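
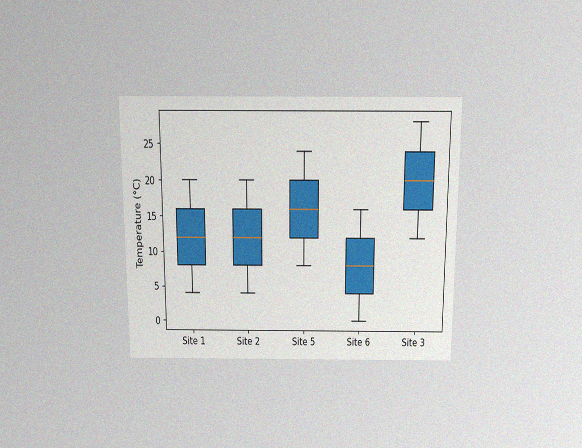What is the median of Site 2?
The chart is viewed slightly from above, with some photo noise. The median line in the Site 2 box sits at 12°C.

12°C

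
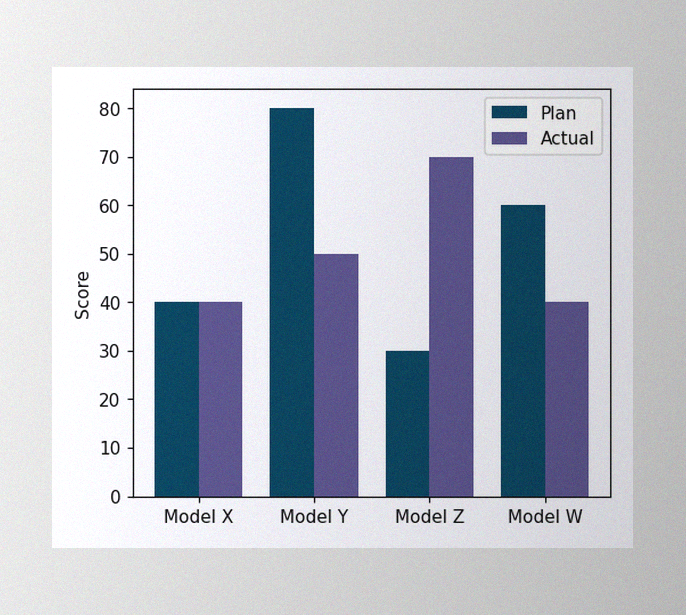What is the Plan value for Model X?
The image has some photo noise and uneven lighting. The Plan bar at Model X reaches 40 on the y-axis.

40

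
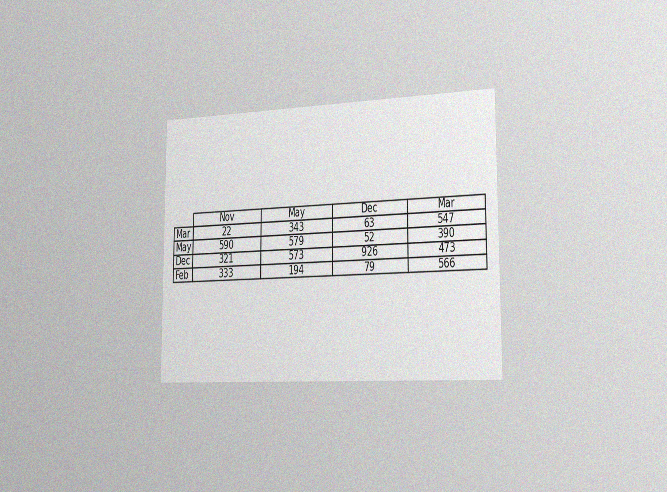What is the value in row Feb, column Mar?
566

The chart is viewed slightly from the right, with some photo noise. The (Feb, Mar) cell reads 566.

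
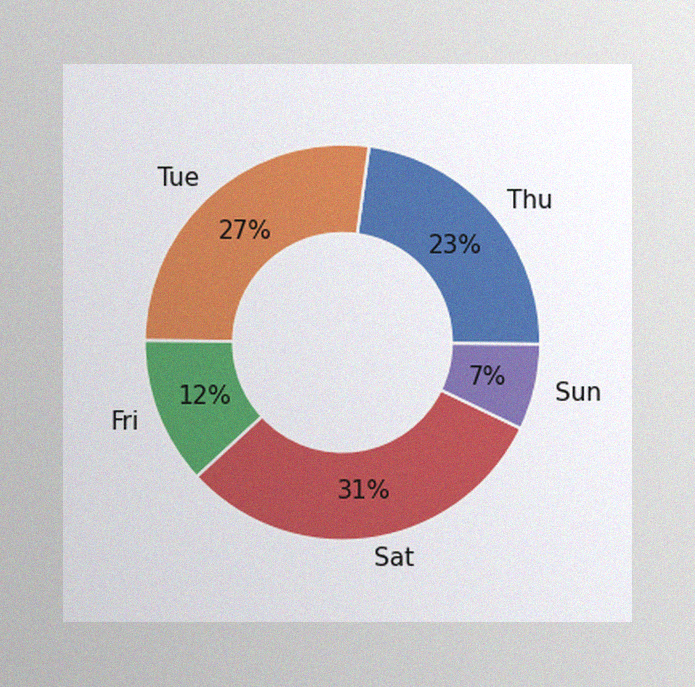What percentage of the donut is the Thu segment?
The image has some photo noise and uneven lighting. The Thu segment takes up 23% of the ring.

23%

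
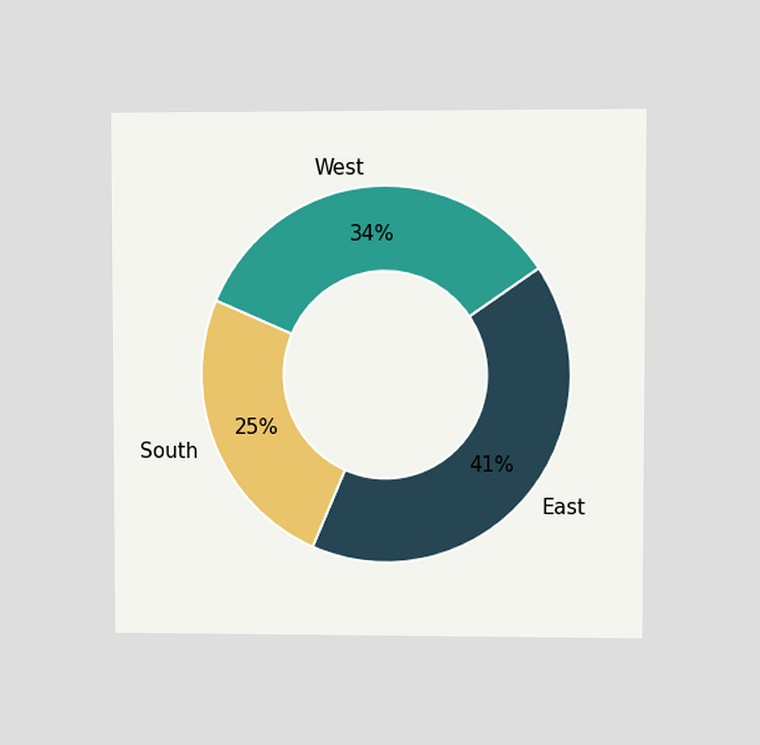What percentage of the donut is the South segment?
25%

The chart is viewed at a slight angle. The South segment takes up 25% of the ring.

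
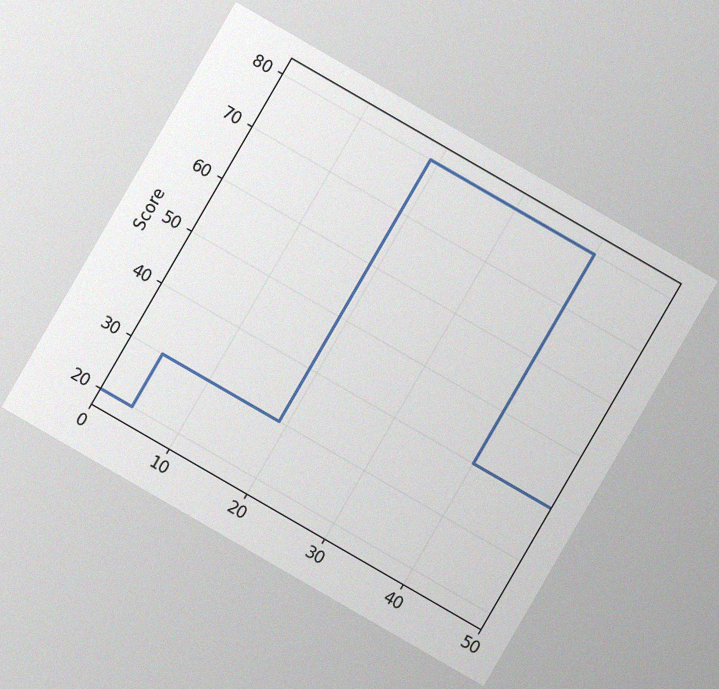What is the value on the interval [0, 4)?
20

The chart is tilted about 30° clockwise, with some photo noise. On [0, 4) the step sits at 20.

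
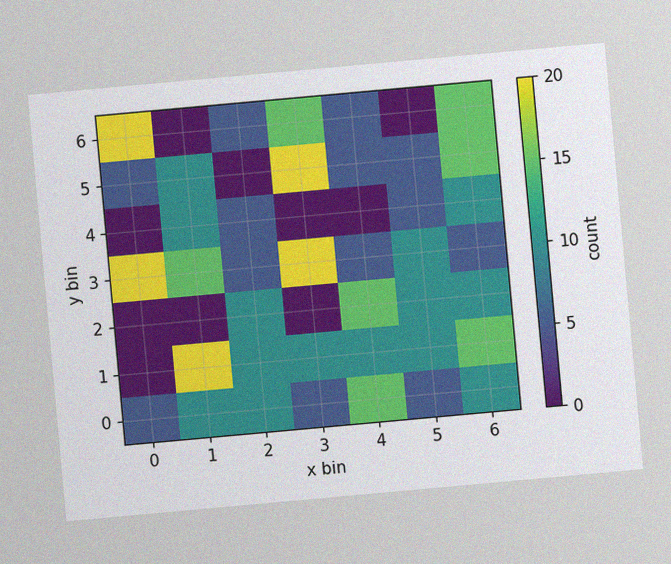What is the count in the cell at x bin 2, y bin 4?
5

The chart is tilted about 5° counter-clockwise, with some photo noise. Matching the cell (2, 4) against the colorbar gives 5.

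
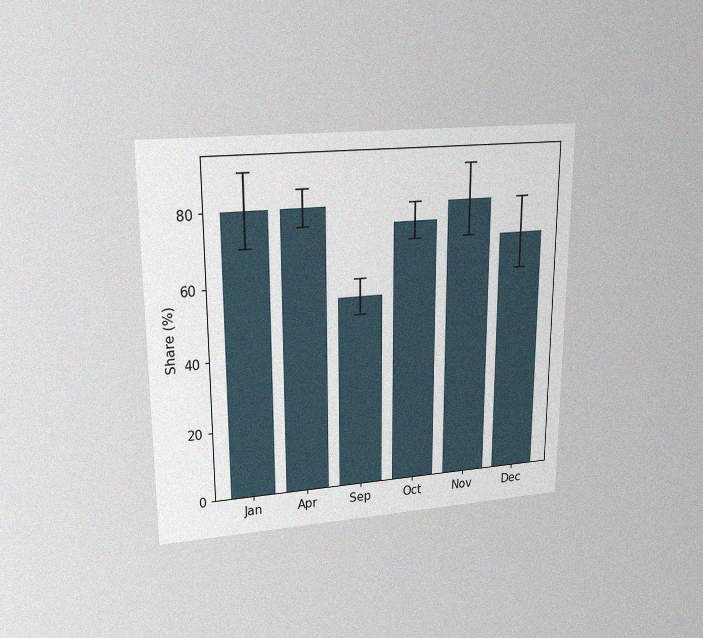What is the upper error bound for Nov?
The chart is viewed at a slight angle, with some photo noise. The Nov bar's upper whisker reaches 90%.

90%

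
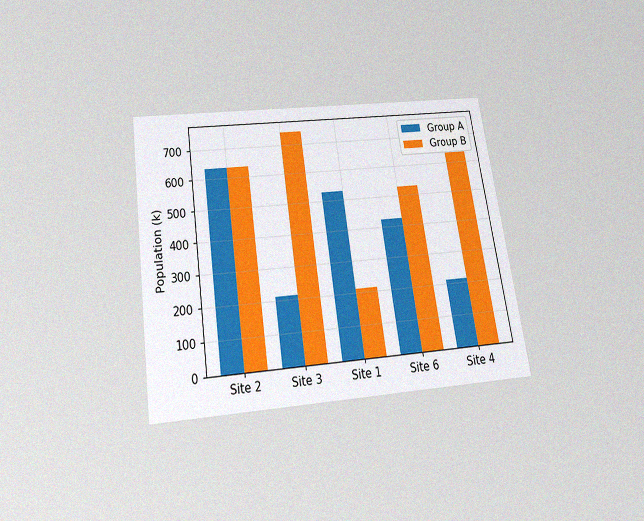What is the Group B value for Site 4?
The chart is tilted about 8° counter-clockwise and viewed slightly from below, with some photo noise. The Group B bar at Site 4 reaches 636k on the y-axis.

636k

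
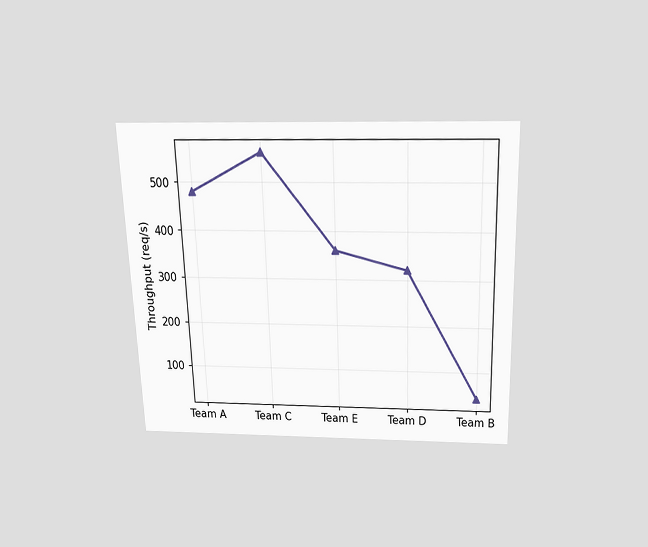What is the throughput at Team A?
The chart is viewed slightly from above. At Team A, the line is at 480req/s.

480req/s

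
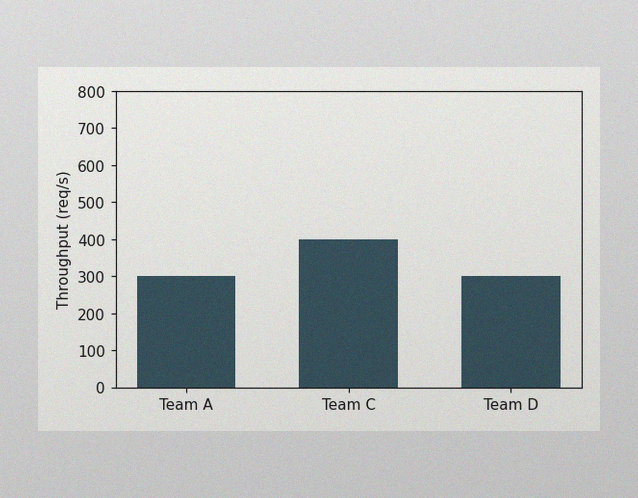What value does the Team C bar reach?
400req/s

The image has some photo noise and uneven lighting. Reading along the chart's y-axis, the Team C bar reaches 400req/s.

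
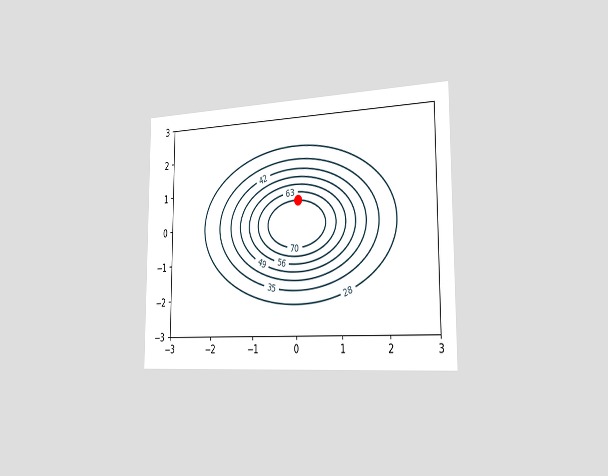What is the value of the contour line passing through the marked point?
The chart is viewed slightly from the right. The marked point sits on the contour labelled 70.

70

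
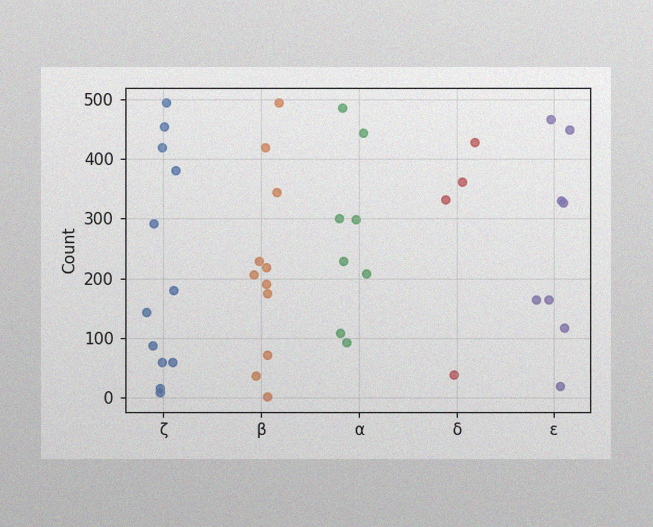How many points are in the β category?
11

The image has some photo noise and uneven lighting. Counting the markers in the β column gives 11.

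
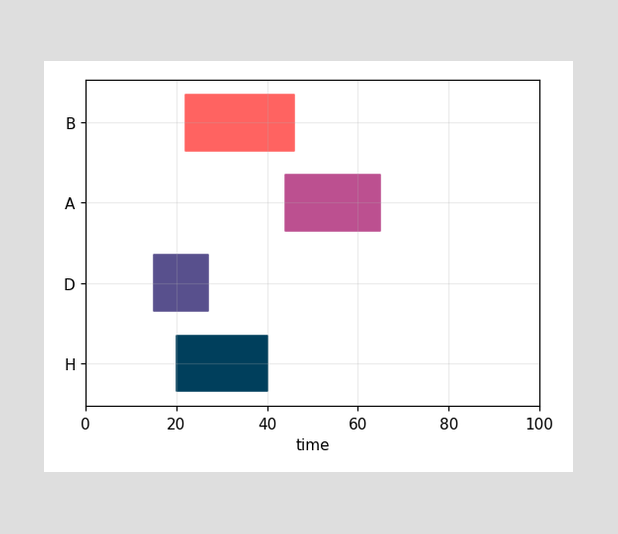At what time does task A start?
44

The A bar begins at t=44.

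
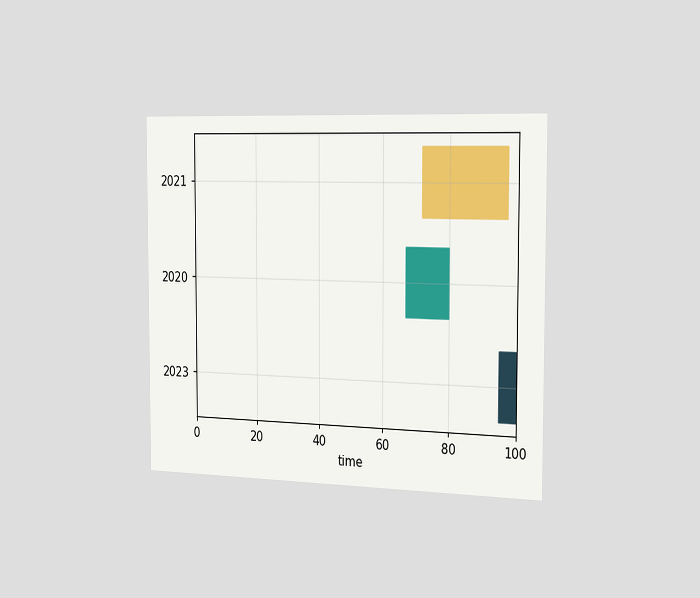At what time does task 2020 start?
67

The chart is viewed slightly from the right. The 2020 bar begins at t=67.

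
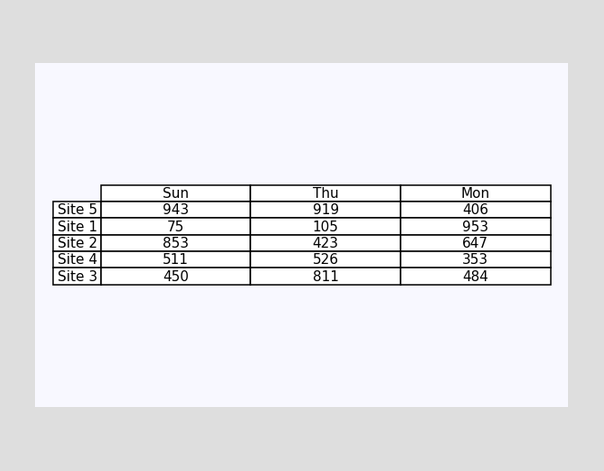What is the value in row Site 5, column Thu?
The (Site 5, Thu) cell reads 919.

919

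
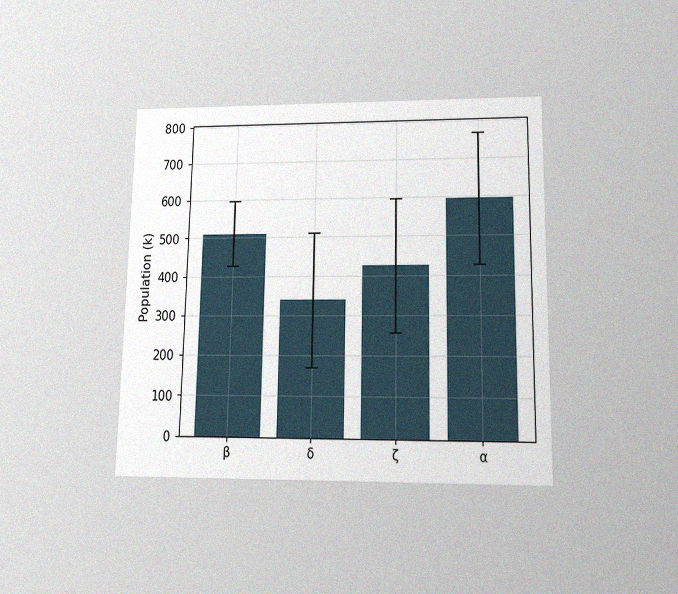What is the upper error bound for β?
The chart is viewed slightly from below, with some photo noise. The β bar's upper whisker reaches 595k.

595k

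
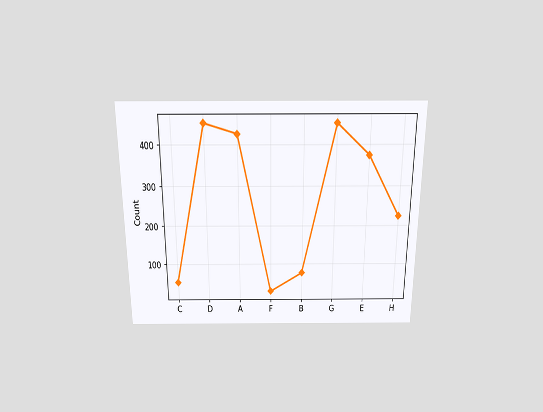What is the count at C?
The chart is viewed slightly from above. At C, the line is at 50.

50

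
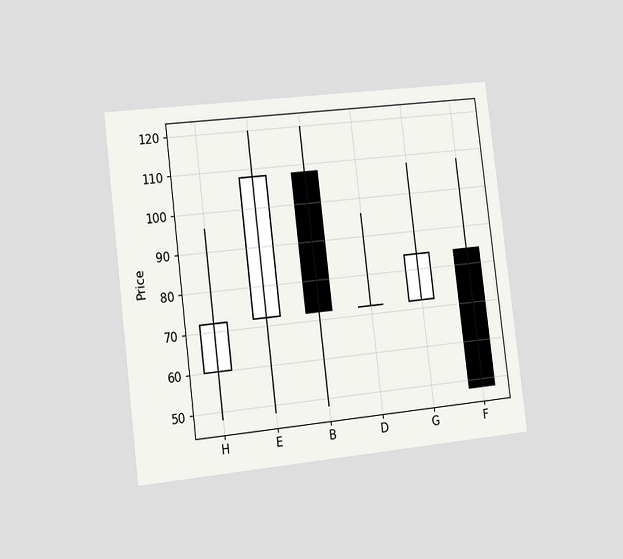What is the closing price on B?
The chart is tilted about 7° counter-clockwise and viewed slightly from the left. The B candle closes at 72.

72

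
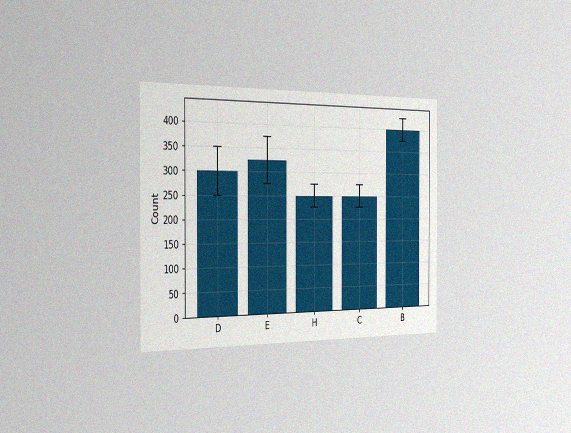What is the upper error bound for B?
425

The chart is viewed slightly from the left, with some photo noise. The B bar's upper whisker reaches 425.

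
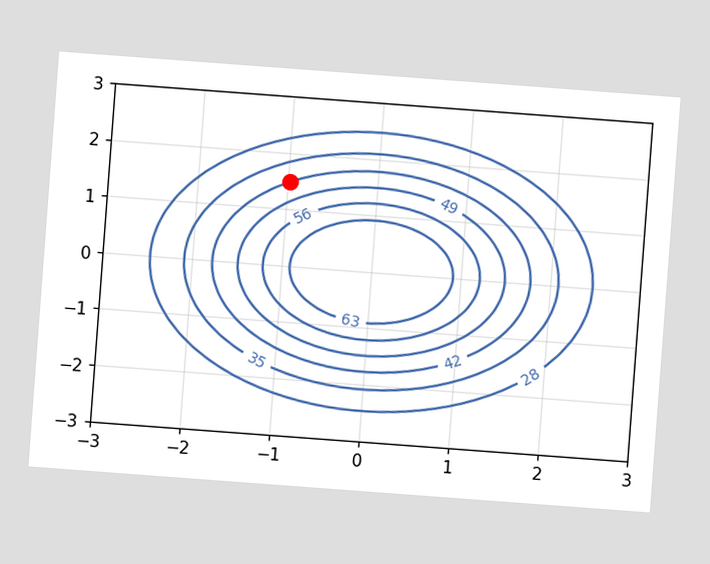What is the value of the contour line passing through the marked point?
42

The chart is tilted about 4° clockwise. The marked point sits on the contour labelled 42.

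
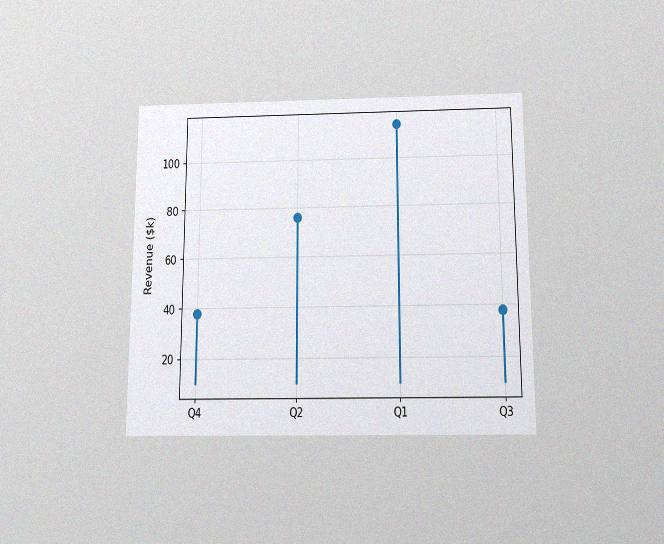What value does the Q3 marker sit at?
The chart is viewed slightly from below, with some photo noise. The Q3 marker sits at $38k.

$38k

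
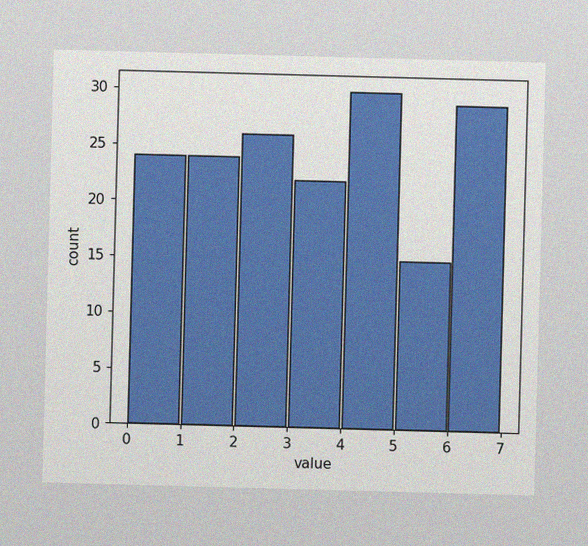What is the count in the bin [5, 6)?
The image has some photo noise and uneven lighting. The [5, 6) bin has height 15.

15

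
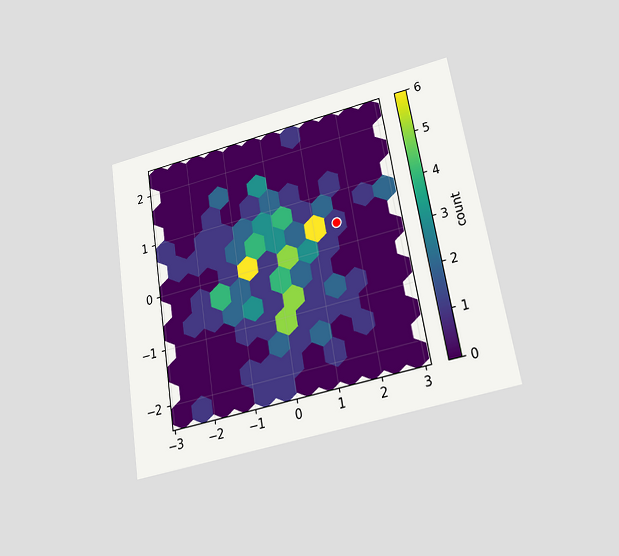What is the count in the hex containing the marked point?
1

The chart is tilted about 9° counter-clockwise and viewed slightly from below. The marked hex reads 1 on the colorbar.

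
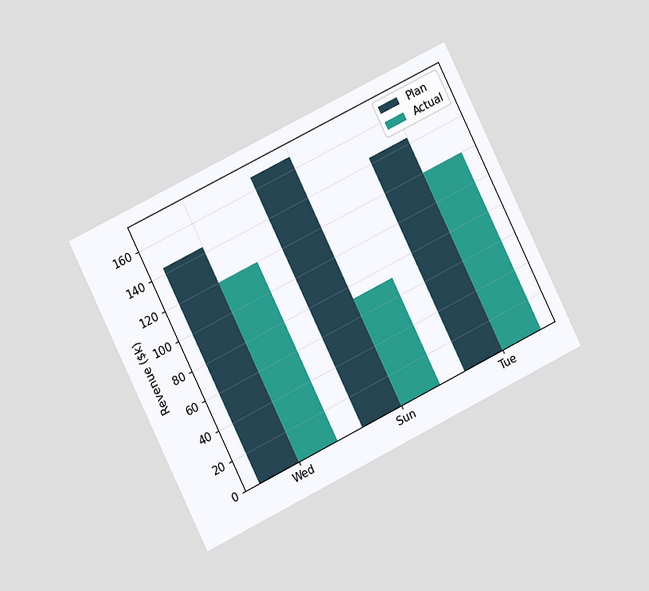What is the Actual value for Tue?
$120k

The chart is tilted about 26° counter-clockwise and viewed at a slight angle. The Actual bar at Tue reaches $120k on the y-axis.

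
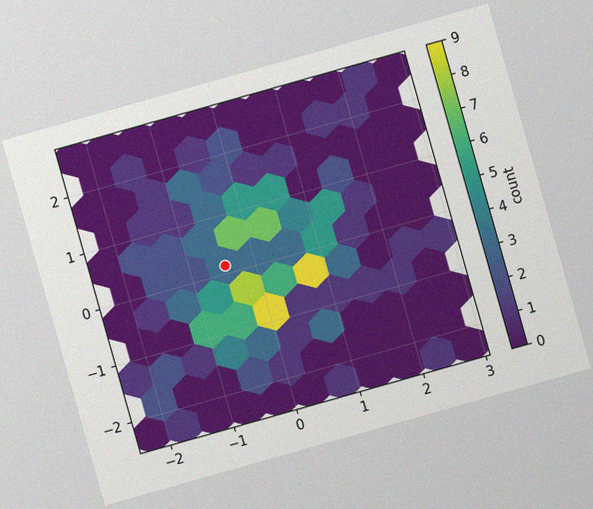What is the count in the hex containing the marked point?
3

The chart is tilted about 16° counter-clockwise, with some photo noise. The marked hex reads 3 on the colorbar.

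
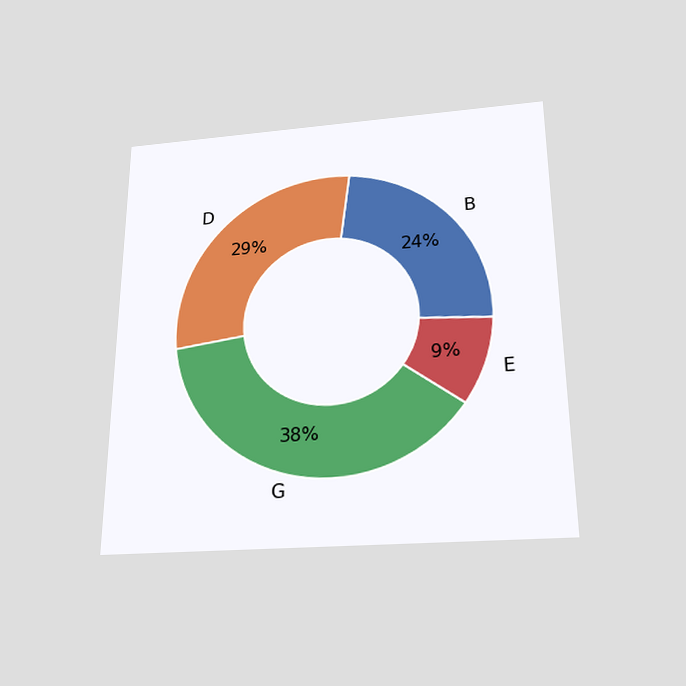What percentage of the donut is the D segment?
29%

The chart is viewed slightly from below. The D segment takes up 29% of the ring.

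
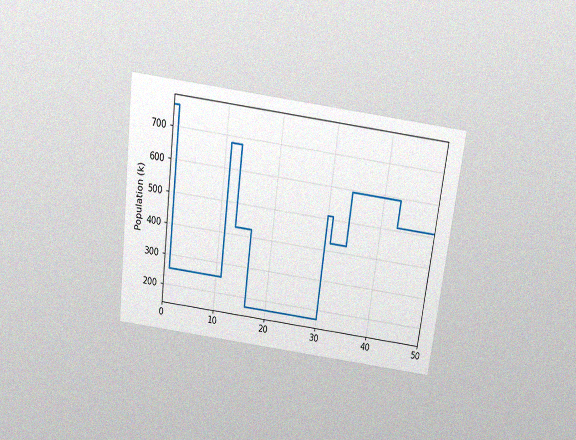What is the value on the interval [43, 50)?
510k

The chart is tilted about 7° clockwise and viewed slightly from above, with some photo noise. On [43, 50) the step sits at 510k.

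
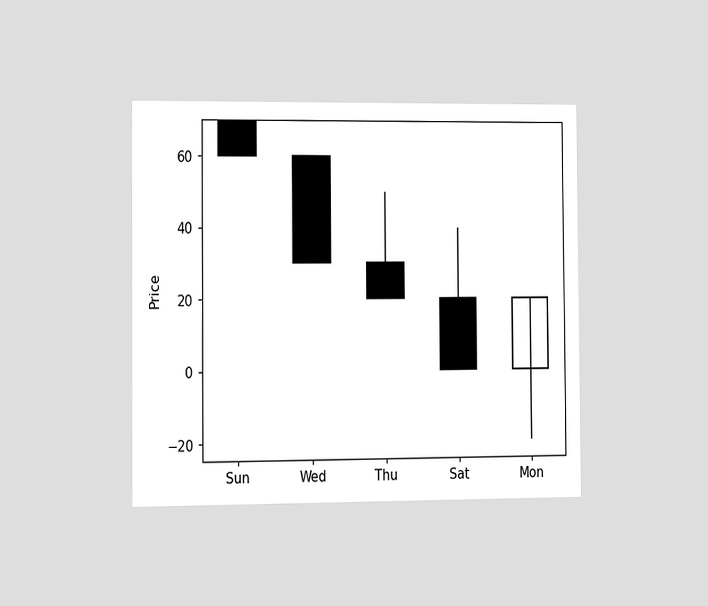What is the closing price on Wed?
30

The chart is viewed slightly from the left. The Wed candle closes at 30.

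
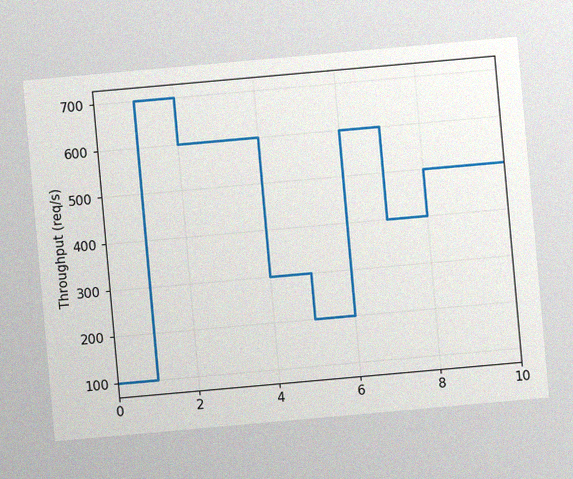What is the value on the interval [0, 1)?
100req/s

The chart is tilted about 5° counter-clockwise, with some photo noise. On [0, 1) the step sits at 100req/s.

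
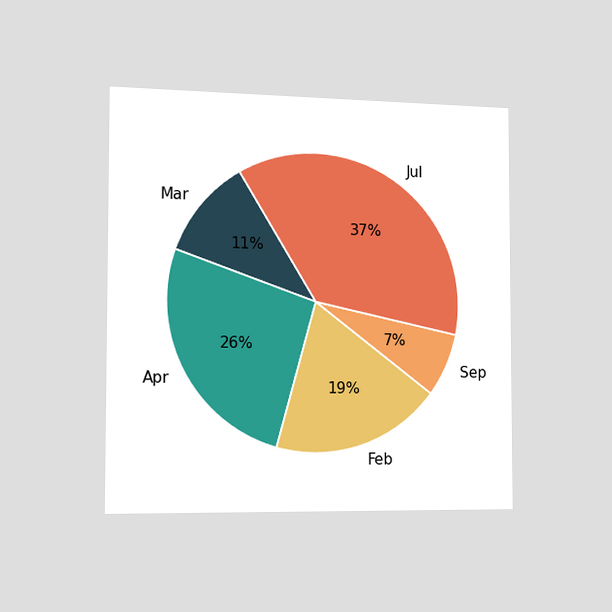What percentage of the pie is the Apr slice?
26%

The chart is viewed slightly from the left. The Apr slice takes up 26% of the pie.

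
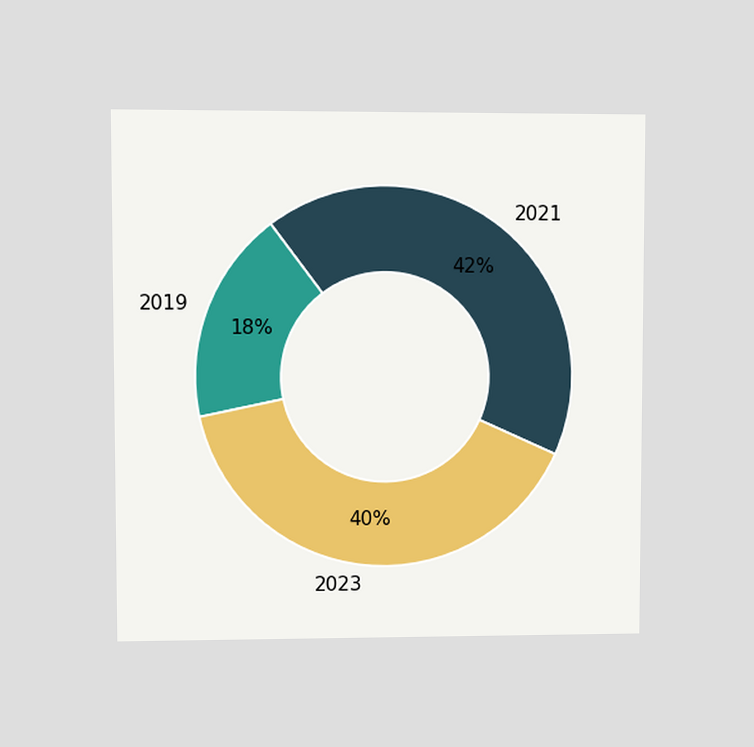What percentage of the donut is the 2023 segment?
The chart is viewed at a slight angle. The 2023 segment takes up 40% of the ring.

40%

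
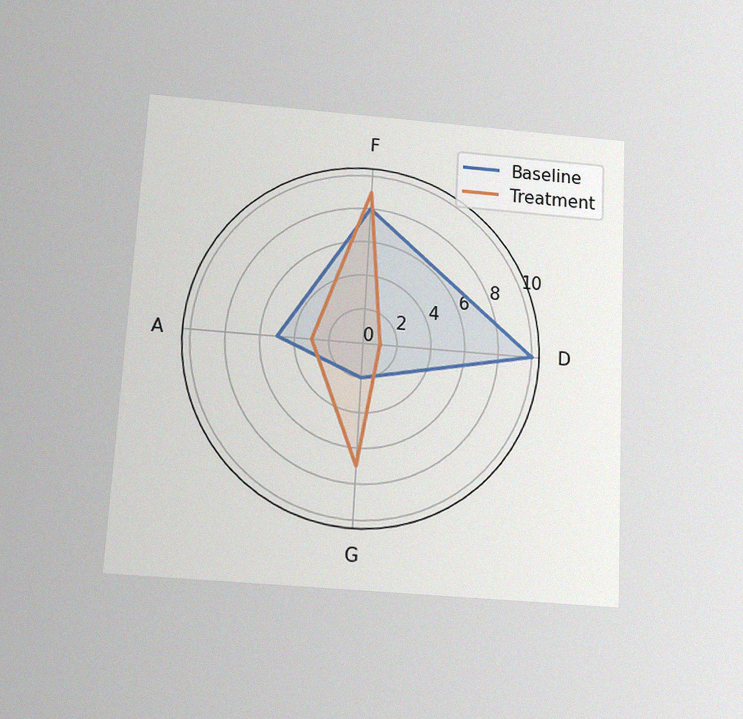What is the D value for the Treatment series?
The chart is tilted about 3° clockwise and viewed slightly from below, with some photo noise. On the D axis, Treatment reaches 1.

1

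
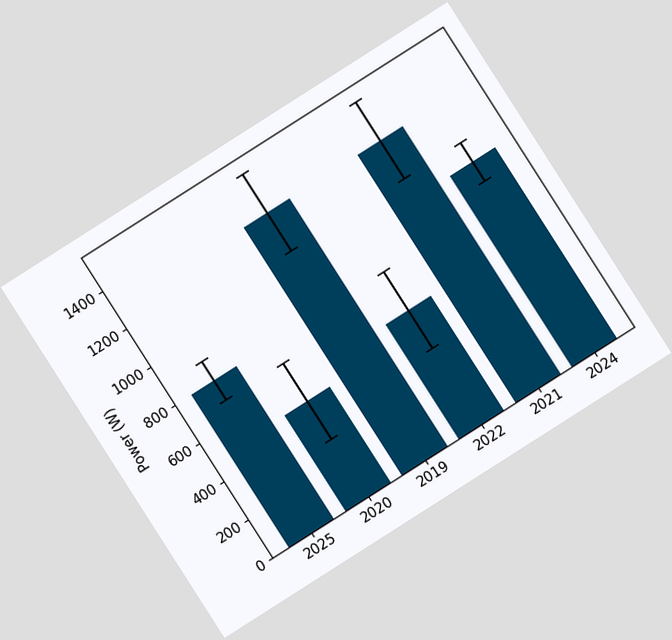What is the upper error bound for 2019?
1500W

The chart is tilted about 33° counter-clockwise. The 2019 bar's upper whisker reaches 1500W.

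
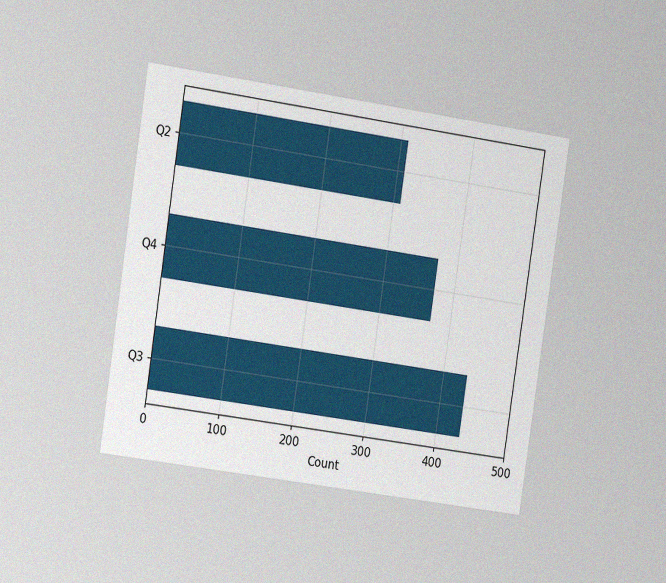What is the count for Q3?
434

The chart is tilted about 8° clockwise and viewed slightly from the left, with some photo noise. Reading along the chart's x-axis, the Q3 bar reaches 434.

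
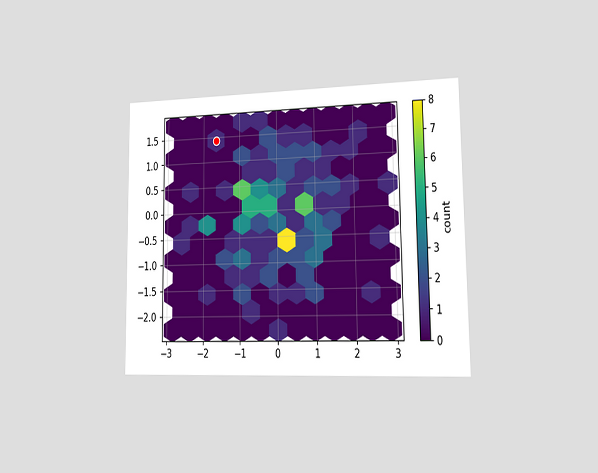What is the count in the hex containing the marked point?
1

The chart is viewed slightly from the right. The marked hex reads 1 on the colorbar.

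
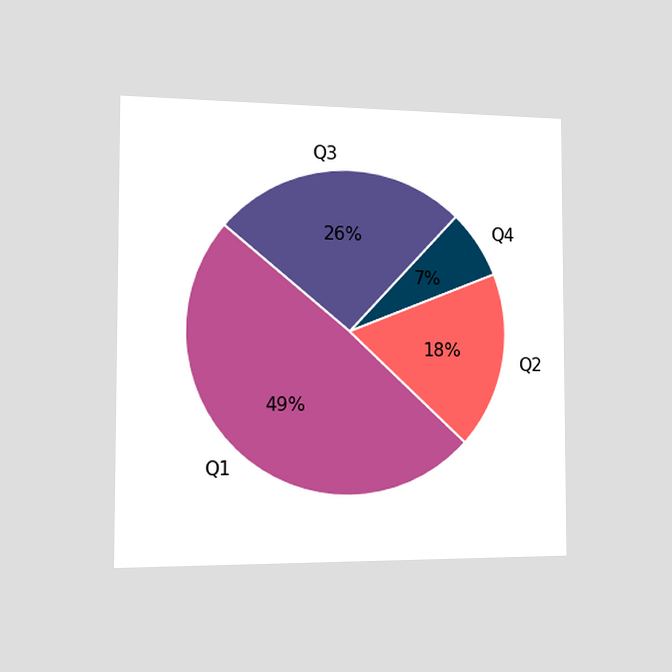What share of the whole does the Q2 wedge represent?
18%

The chart is viewed slightly from the left. The Q2 slice takes up 18% of the pie.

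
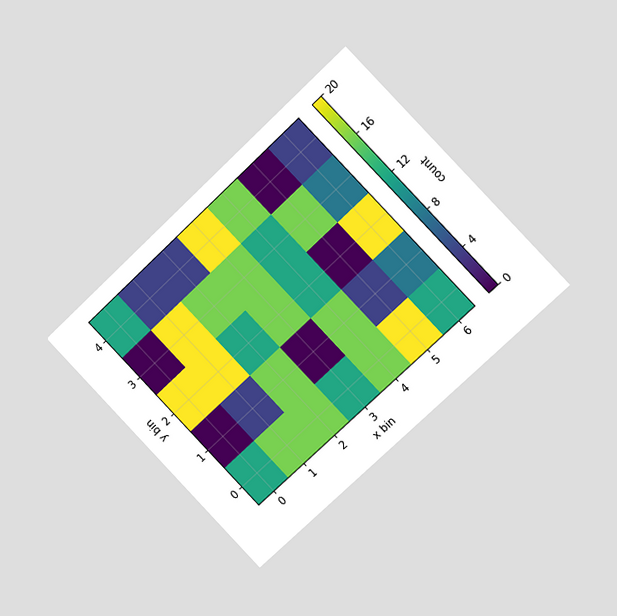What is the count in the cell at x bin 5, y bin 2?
0

The chart is tilted about 44° counter-clockwise and viewed at a slight angle. Matching the cell (5, 2) against the colorbar gives 0.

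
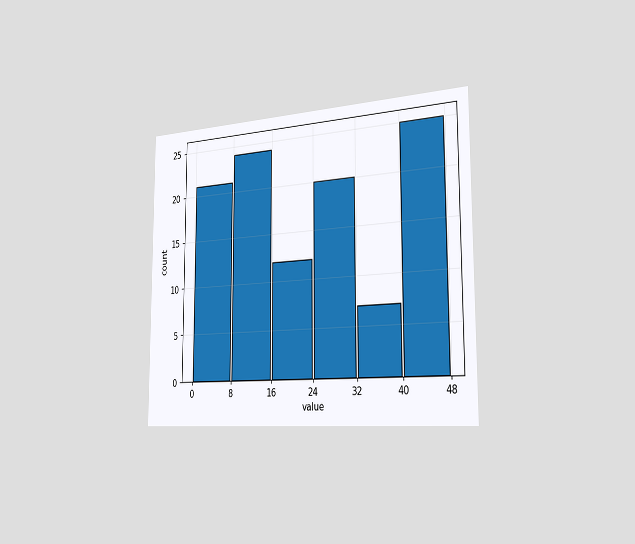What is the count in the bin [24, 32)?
The chart is viewed slightly from the right. The [24, 32) bin has height 20.

20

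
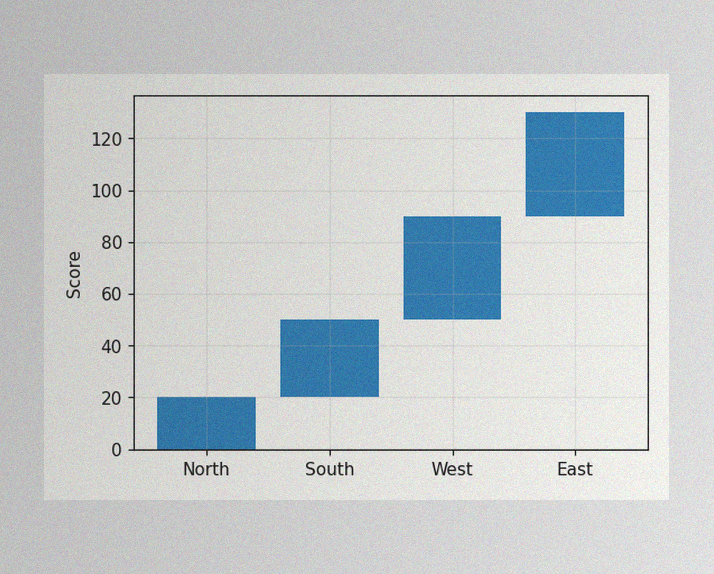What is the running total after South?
The image has some photo noise and uneven lighting. After South the running total reaches 50.

50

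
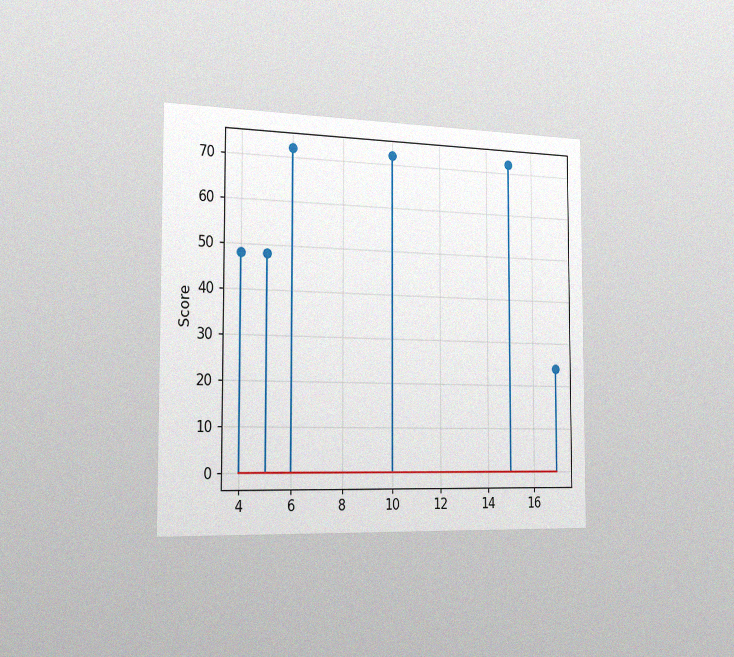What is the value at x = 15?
72

The chart is viewed slightly from the left, with some photo noise. The stem at x=15 reaches 72.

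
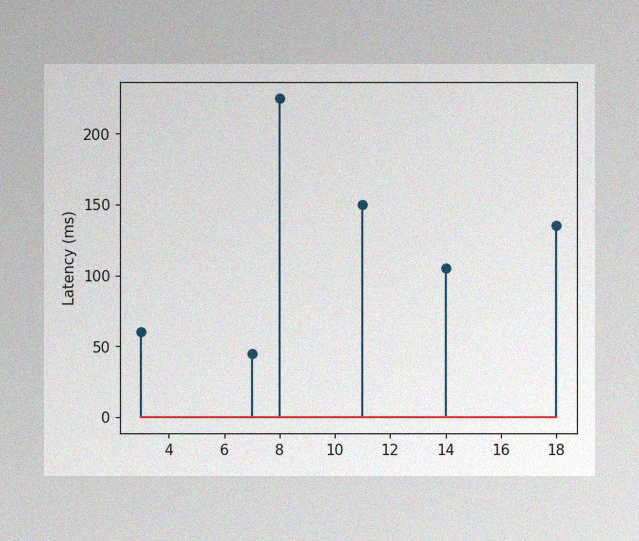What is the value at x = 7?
The image has some photo noise and uneven lighting. The stem at x=7 reaches 45ms.

45ms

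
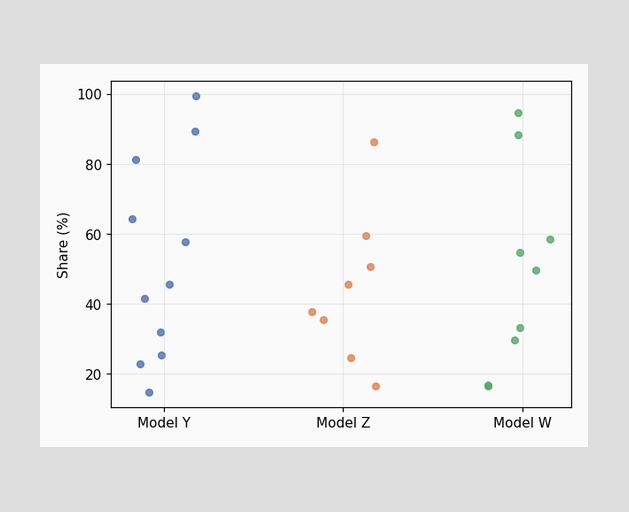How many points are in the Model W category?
9

Counting the markers in the Model W column gives 9.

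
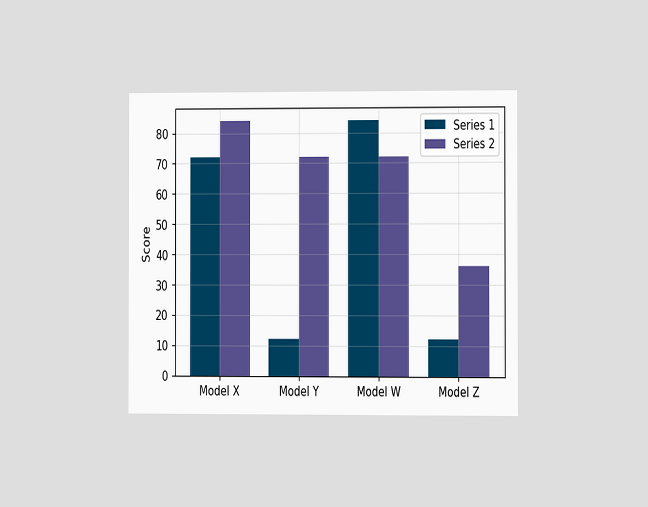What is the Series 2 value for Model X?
The chart is viewed at a slight angle. The Series 2 bar at Model X reaches 84 on the y-axis.

84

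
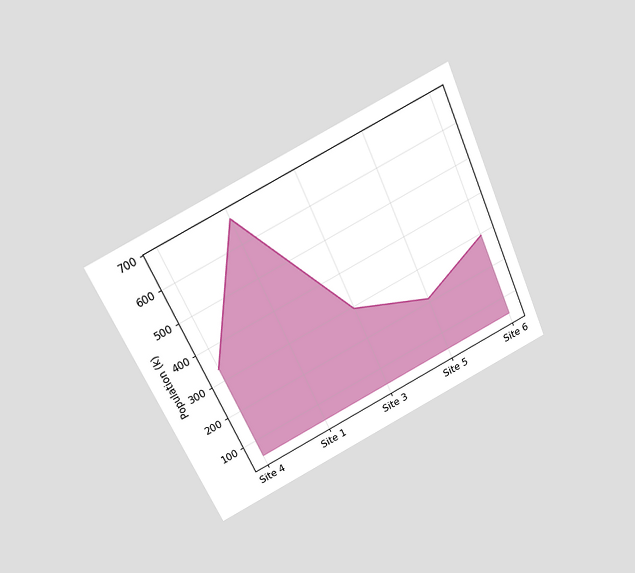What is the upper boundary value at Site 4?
336k

The chart is tilted about 25° counter-clockwise and viewed slightly from above. At Site 4 the upper boundary is at 336k.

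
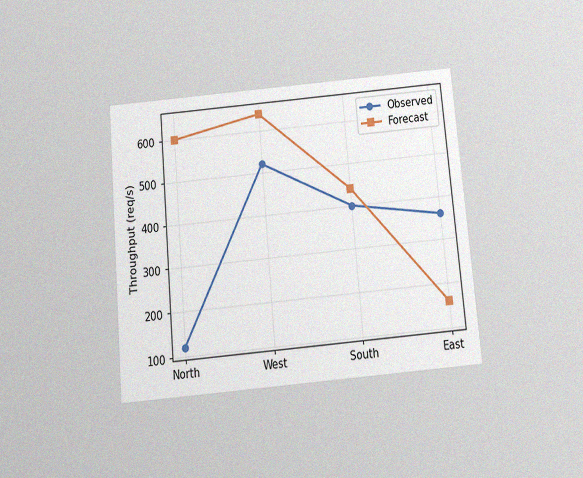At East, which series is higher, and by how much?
The chart is tilted about 5° counter-clockwise and viewed slightly from below, with some photo noise. At East, Observed sits above the other line by 200req/s.

Observed, by 200req/s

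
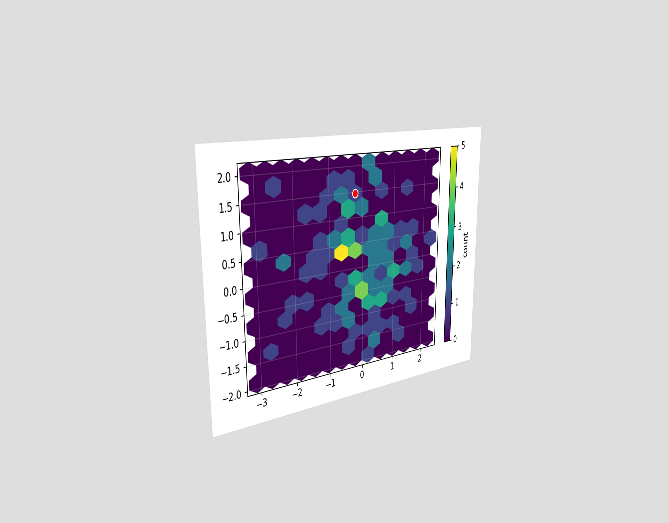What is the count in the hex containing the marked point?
1

The chart is viewed slightly from the left. The marked hex reads 1 on the colorbar.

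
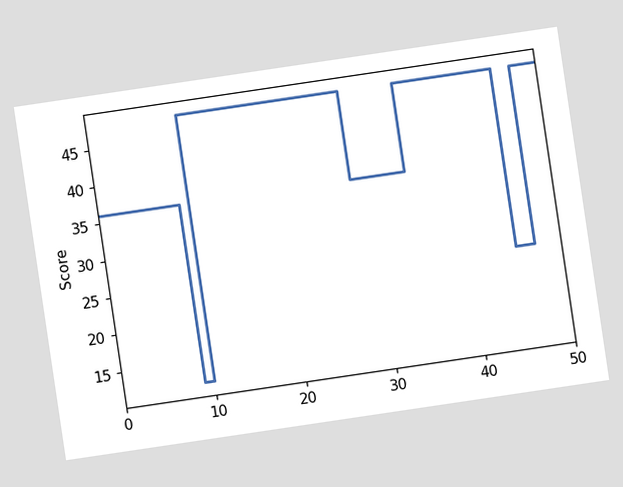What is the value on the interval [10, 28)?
48

The chart is tilted about 8° counter-clockwise. On [10, 28) the step sits at 48.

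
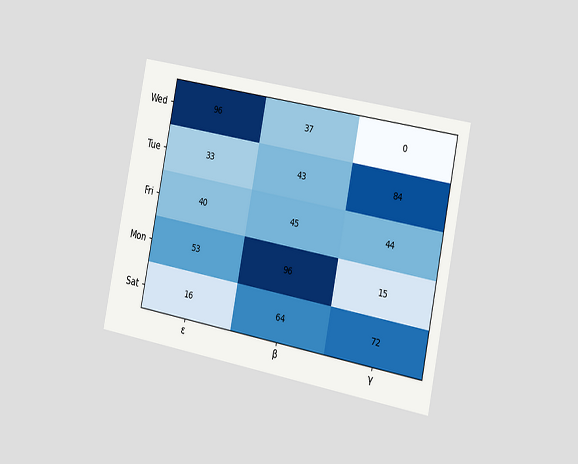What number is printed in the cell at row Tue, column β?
43

The chart is tilted about 11° clockwise and viewed slightly from the right. The (Tue, β) cell reads 43.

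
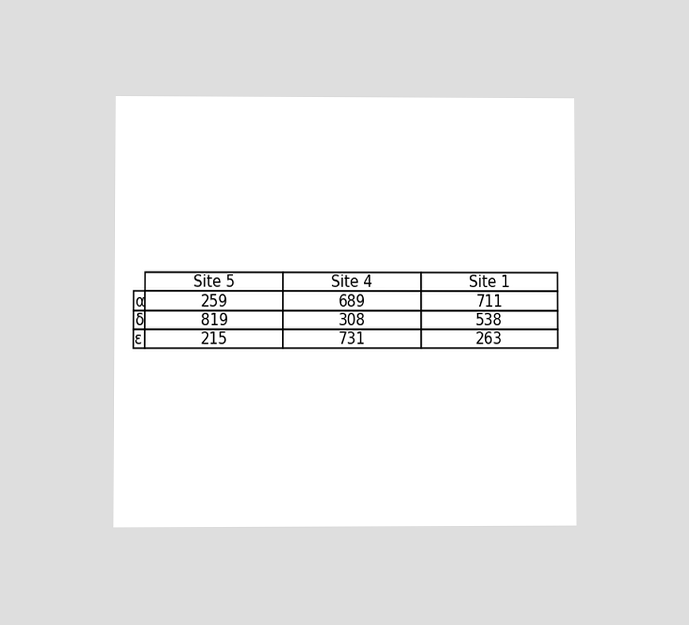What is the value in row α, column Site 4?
689

The chart is viewed at a slight angle. The (α, Site 4) cell reads 689.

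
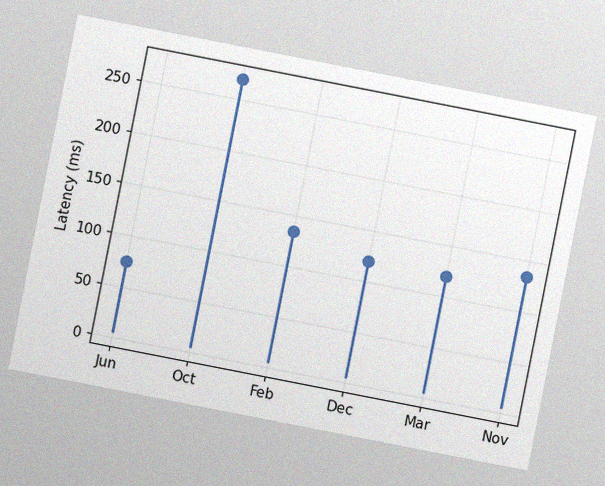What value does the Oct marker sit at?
270ms

The chart is tilted about 11° clockwise, with some photo noise. The Oct marker sits at 270ms.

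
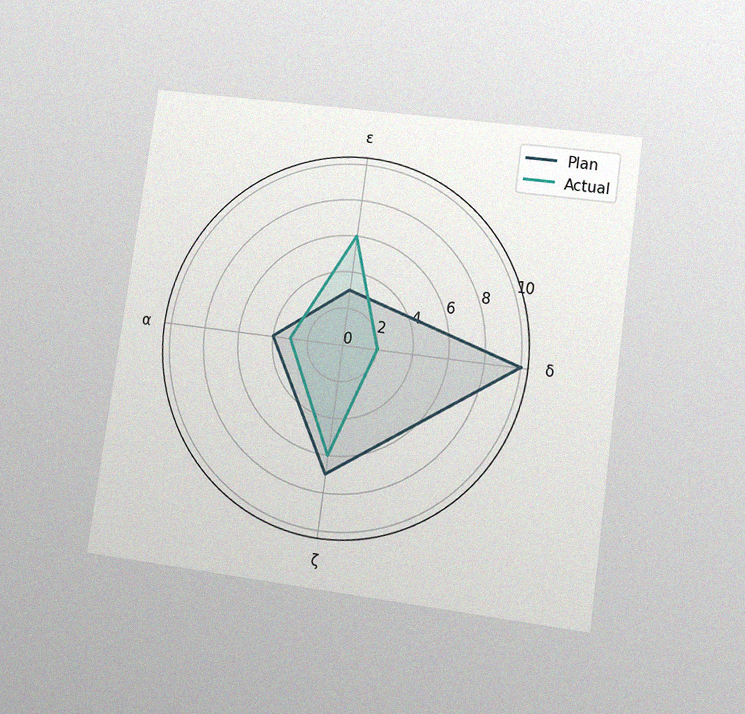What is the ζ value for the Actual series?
The chart is tilted about 8° clockwise and viewed at a slight angle, with some photo noise. On the ζ axis, Actual reaches 6.

6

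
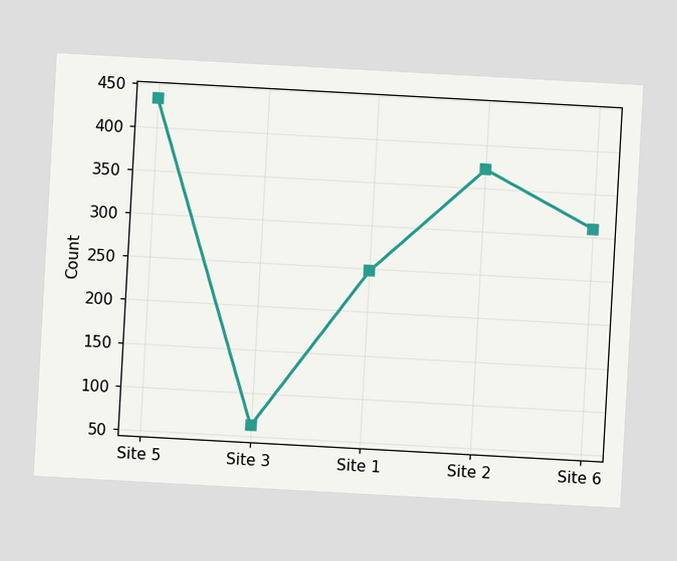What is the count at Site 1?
248

The chart is tilted about 3° clockwise. At Site 1, the line is at 248.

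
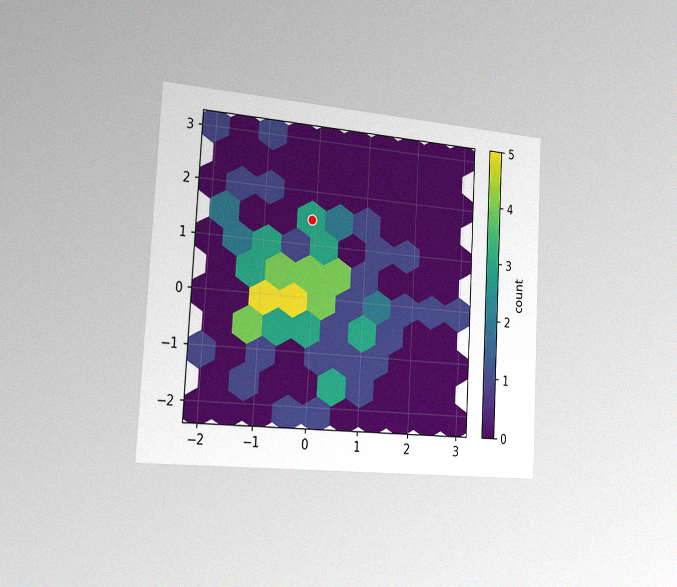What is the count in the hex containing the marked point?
3

The chart is tilted about 3° clockwise and viewed slightly from the left, with some photo noise. The marked hex reads 3 on the colorbar.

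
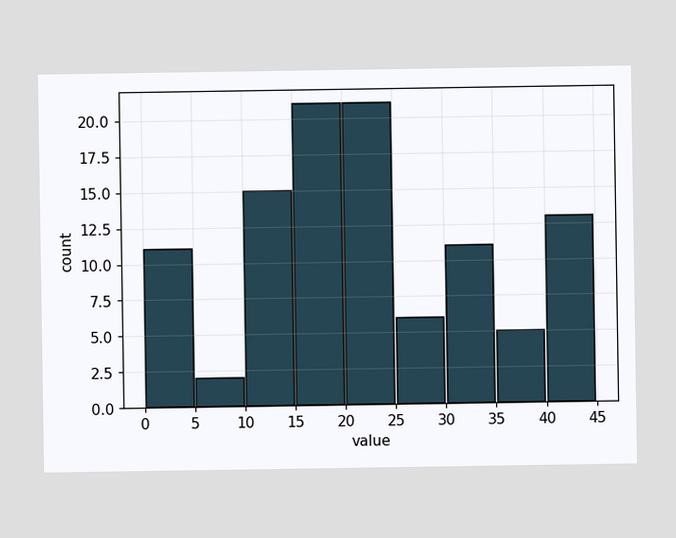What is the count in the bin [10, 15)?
15

The [10, 15) bin has height 15.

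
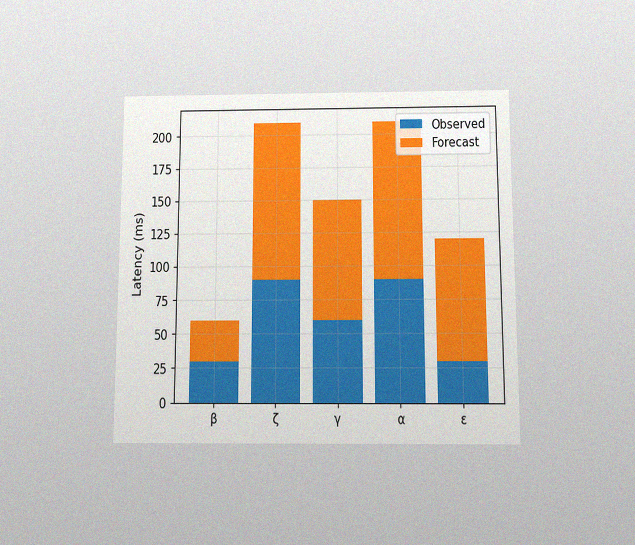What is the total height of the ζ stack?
The chart is viewed slightly from below, with some photo noise. The ζ stack's top reaches 210ms on the y-axis.

210ms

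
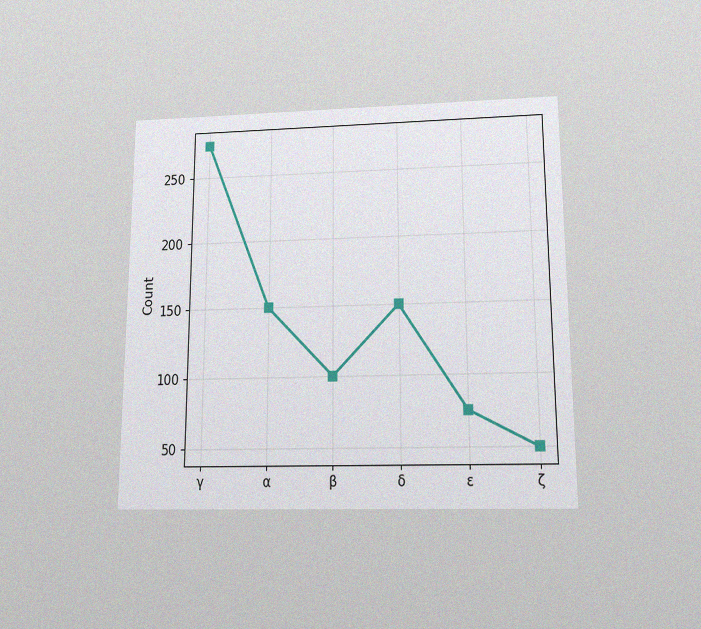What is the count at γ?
275

The chart is viewed slightly from below, with some photo noise. At γ, the line is at 275.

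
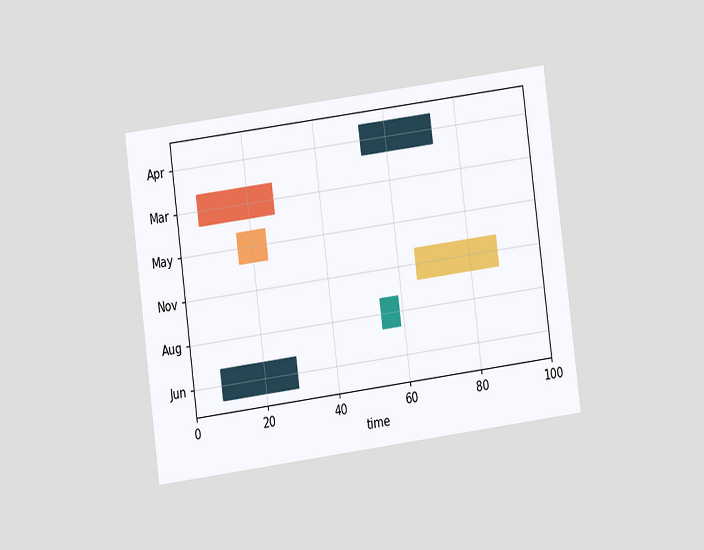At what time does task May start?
16

The chart is tilted about 7° counter-clockwise and viewed at a slight angle. The May bar begins at t=16.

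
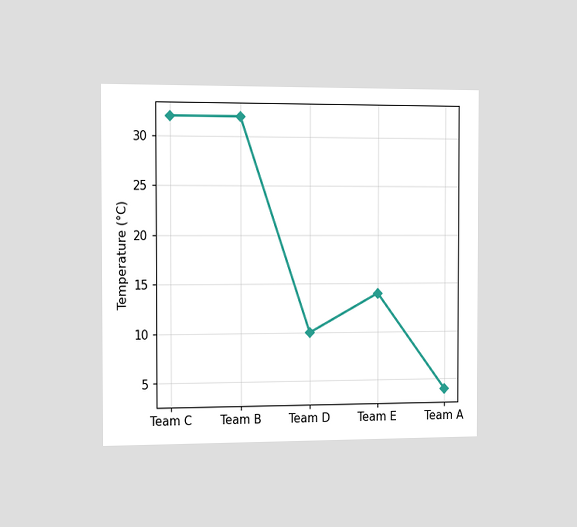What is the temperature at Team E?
The chart is viewed slightly from the left. At Team E, the line is at 14°C.

14°C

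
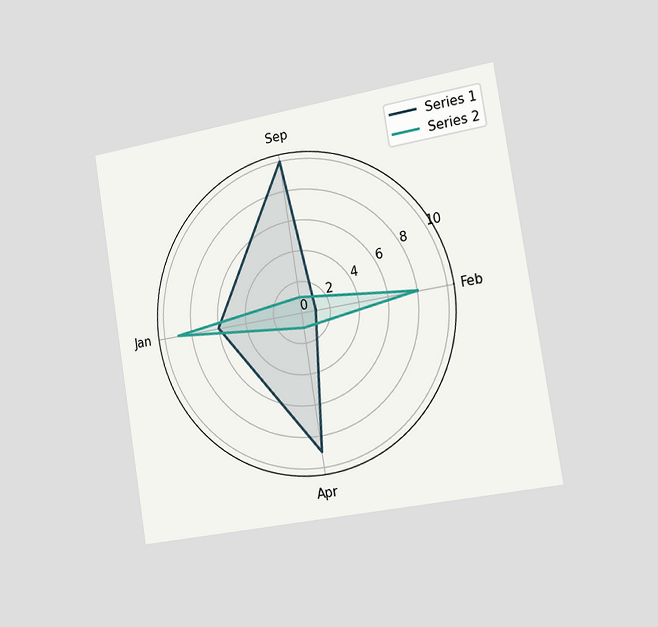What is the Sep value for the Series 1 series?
The chart is tilted about 9° counter-clockwise and viewed slightly from the right. On the Sep axis, Series 1 reaches 10.

10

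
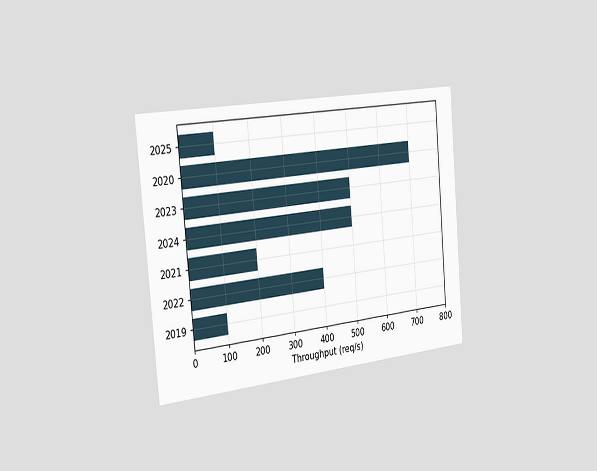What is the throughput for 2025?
100req/s

The chart is tilted about 5° counter-clockwise and viewed slightly from the left. Reading along the chart's x-axis, the 2025 bar reaches 100req/s.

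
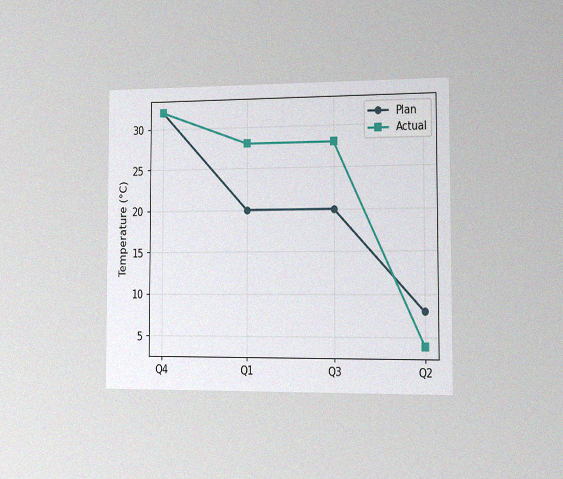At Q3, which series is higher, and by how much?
Actual, by 8°C

The chart is viewed slightly from the right, with some photo noise. At Q3, Actual sits above the other line by 8°C.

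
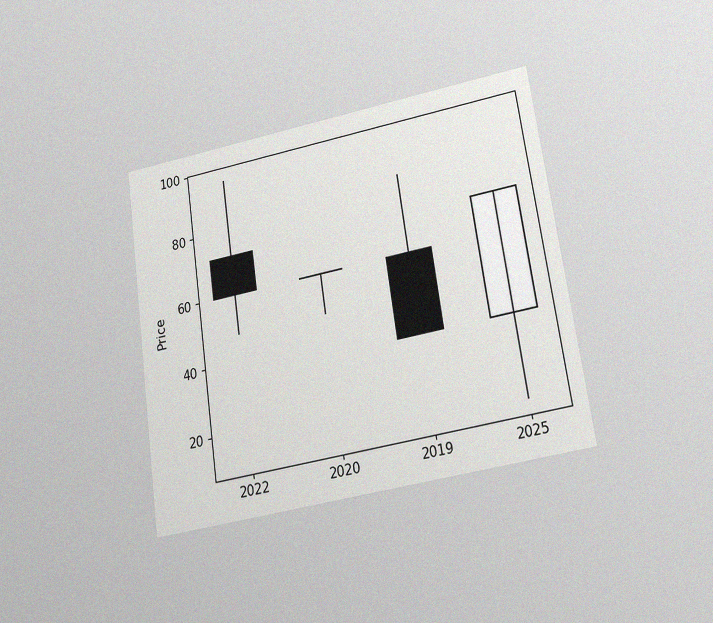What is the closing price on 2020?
60

The chart is tilted about 8° counter-clockwise and viewed at a slight angle, with some photo noise. The 2020 candle closes at 60.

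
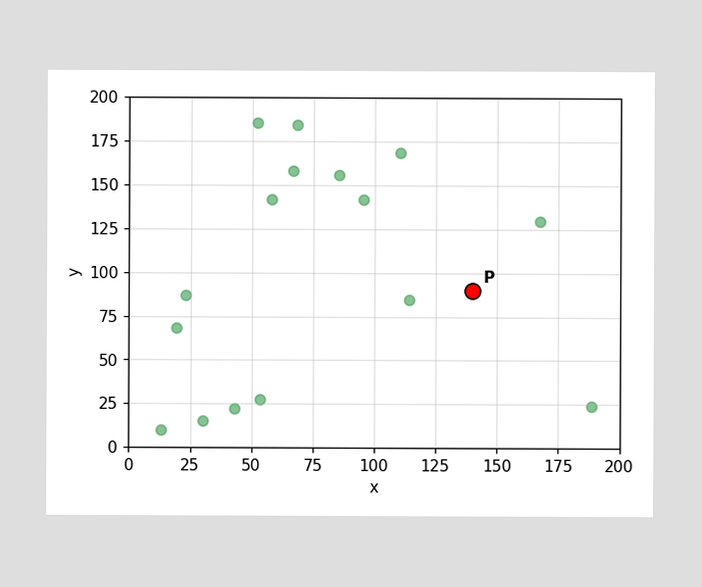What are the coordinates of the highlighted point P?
Following the gridlines from P to each axis, P sits at (140, 90).

(140, 90)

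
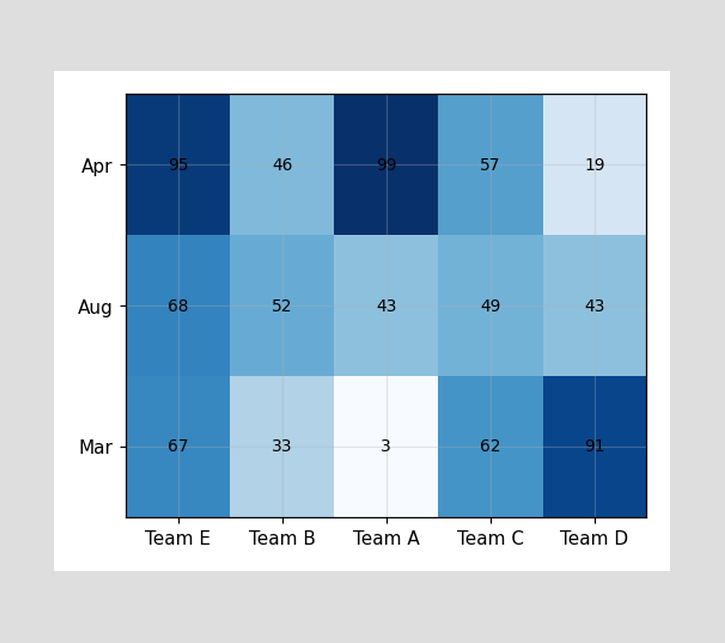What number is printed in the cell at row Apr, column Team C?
57

The (Apr, Team C) cell reads 57.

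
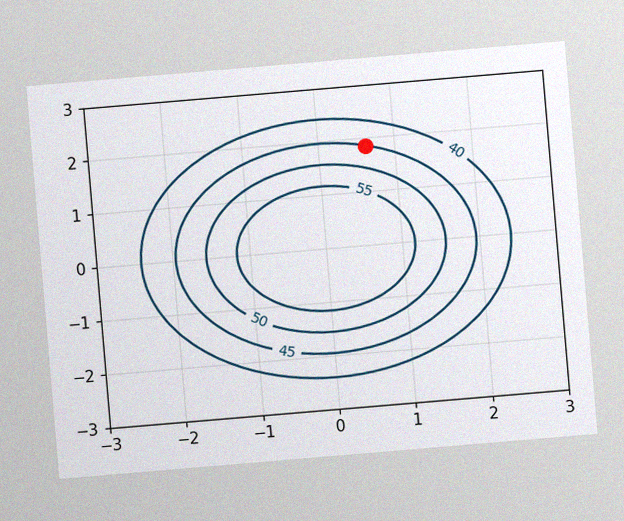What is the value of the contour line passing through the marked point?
The chart is tilted about 5° counter-clockwise, with some photo noise. The marked point sits on the contour labelled 45.

45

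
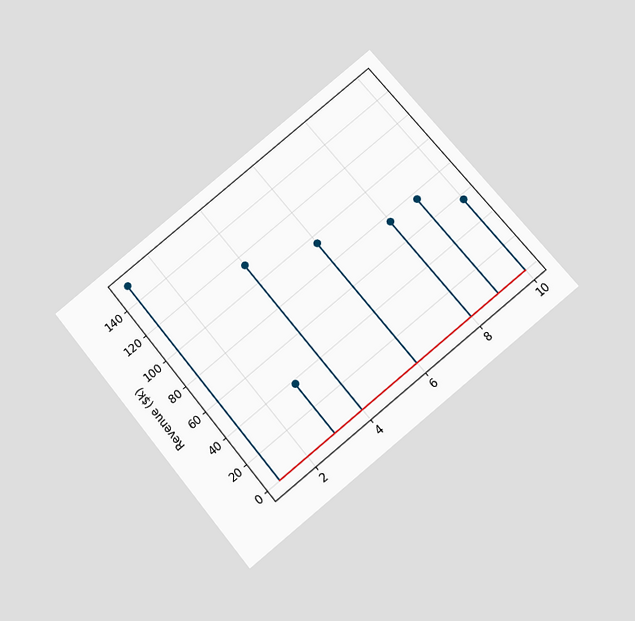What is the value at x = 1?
$152k

The chart is tilted about 39° counter-clockwise and viewed slightly from below. The stem at x=1 reaches $152k.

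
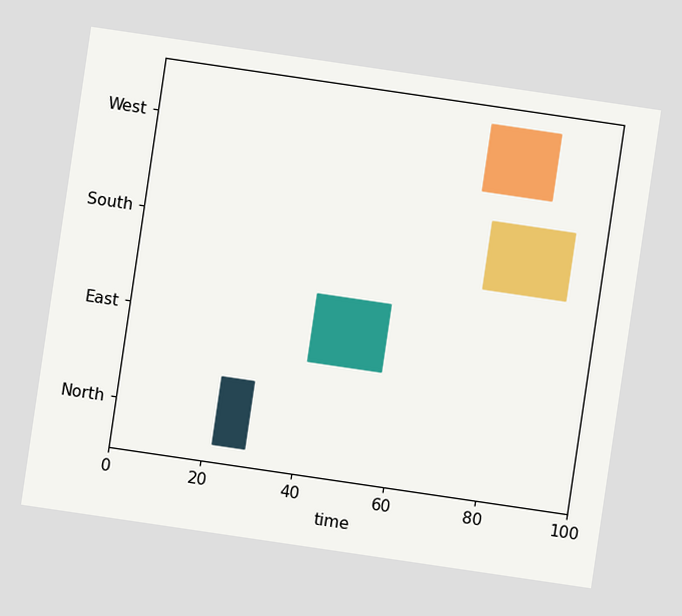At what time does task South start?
The chart is tilted about 8° clockwise. The South bar begins at t=75.

75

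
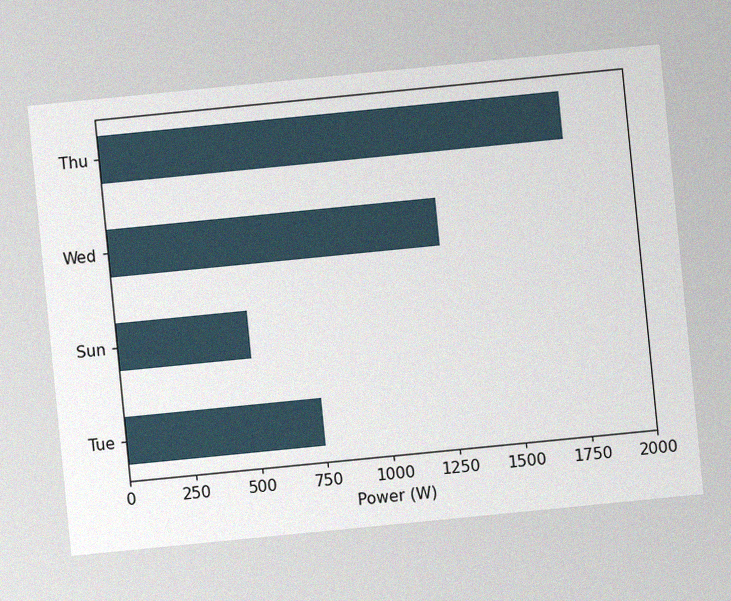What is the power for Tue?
The chart is tilted about 6° counter-clockwise, with some photo noise. Reading along the chart's x-axis, the Tue bar reaches 750W.

750W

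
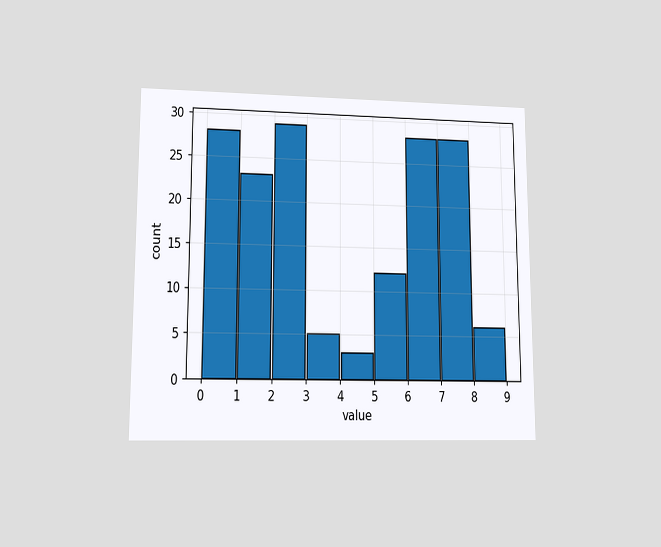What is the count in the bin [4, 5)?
3

The chart is viewed at a slight angle. The [4, 5) bin has height 3.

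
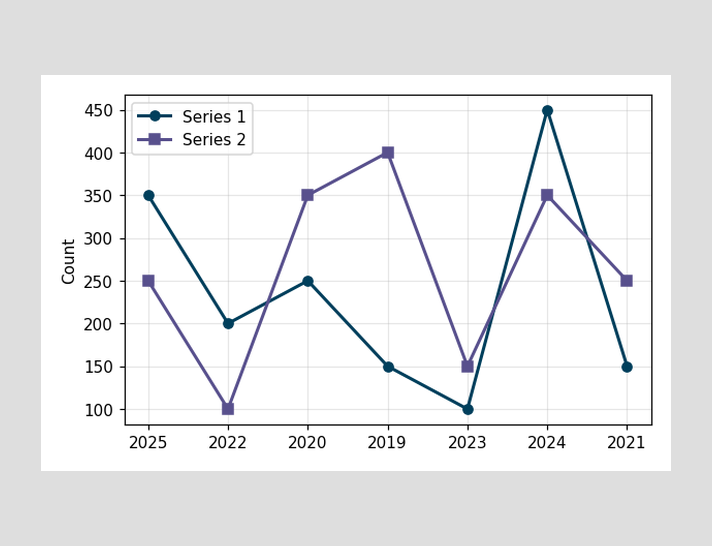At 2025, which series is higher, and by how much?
Series 1, by 100

At 2025, Series 1 sits above the other line by 100.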